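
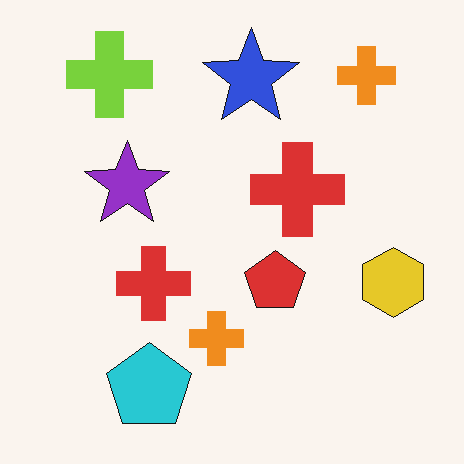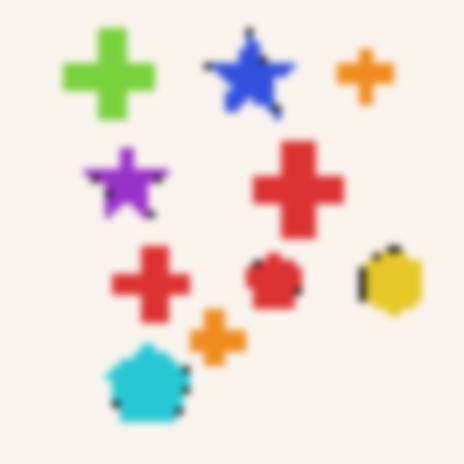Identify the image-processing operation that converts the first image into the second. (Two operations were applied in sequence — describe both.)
It was pixelated into visible square blocks, then noticeably gaussian-blurred.

Shapes are reduced to large square blocks; fine edges and outlines are lost — a downscale-then-upscale (mosaic) effect. Shape edges and outlines are uniformly softened across the whole image.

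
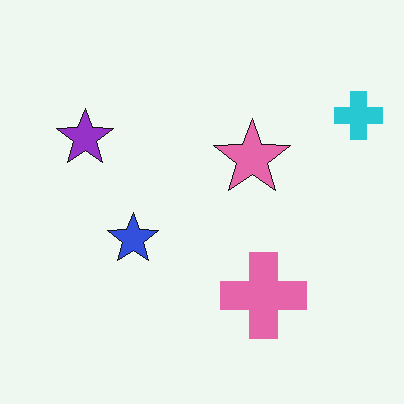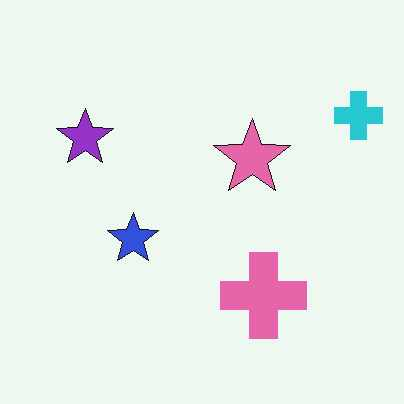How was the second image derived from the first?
The transformation is: JPEG-compressed with visible artifacts.

Blocky 8×8 compression artifacts appear around shape edges and the flat background shows ringing — characteristic JPEG degradation.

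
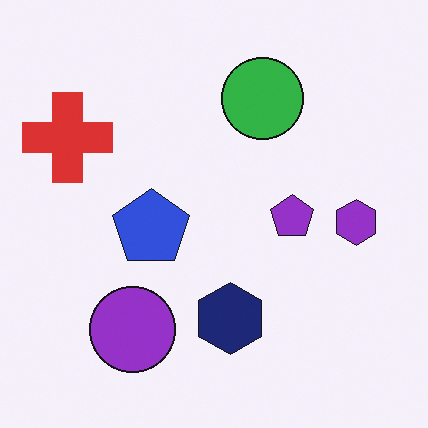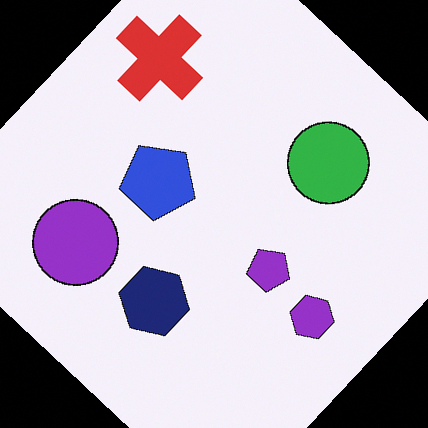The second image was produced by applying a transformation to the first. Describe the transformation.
The transformation is: rotated clockwise by a large amount — several tens of degrees.

Every shape is tilted by the same angle and the image corners show triangular fill wedges — a whole-image rotation by a non-right angle.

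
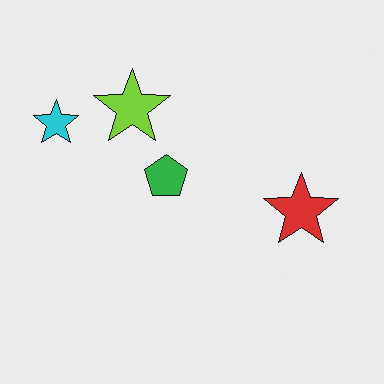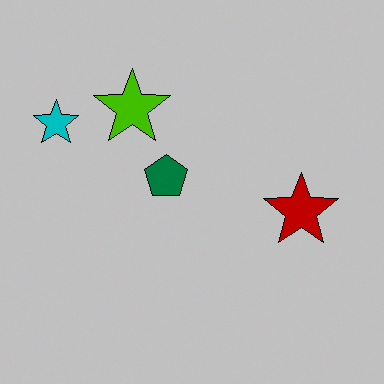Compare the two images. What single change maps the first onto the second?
Aggressively posterized.

Each flat color has snapped to a coarser quantized level — most visibly, the near-white background has dropped to a flat grey.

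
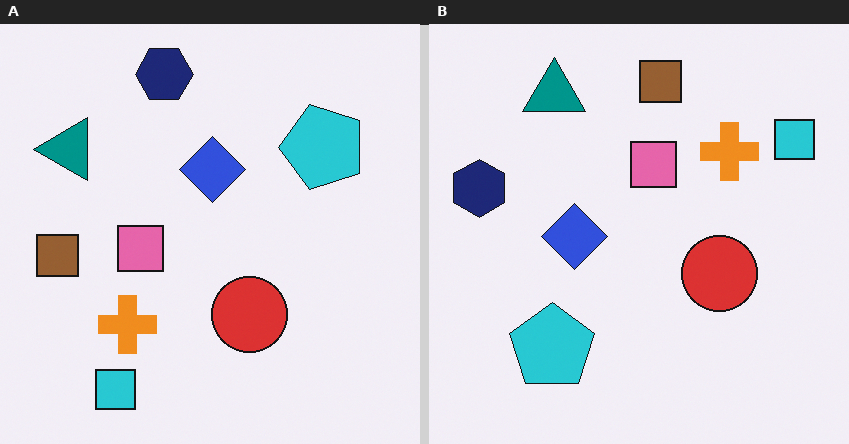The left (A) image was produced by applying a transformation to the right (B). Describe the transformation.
The left (A) image is the right (B) transposed (reflected across the top-left ↔ bottom-right diagonal).

Shapes have swapped their row and column positions — what was in the top-right is now in the bottom-left — a diagonal reflection.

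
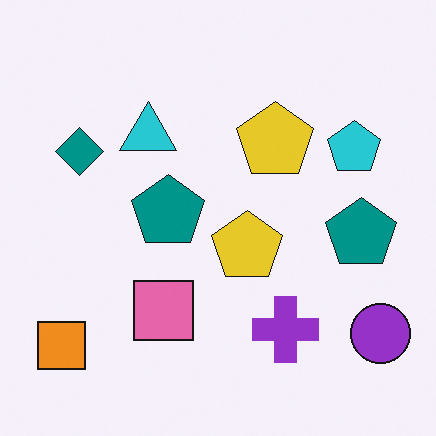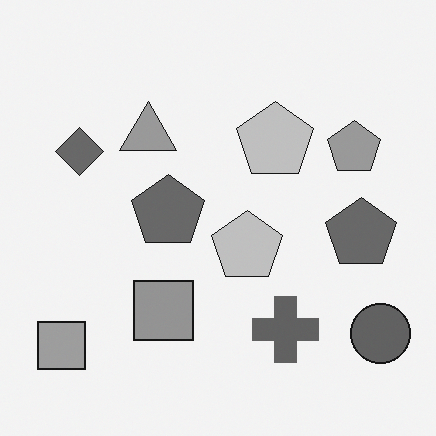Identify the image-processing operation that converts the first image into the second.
The image was converted to grayscale.

All color is removed — every shape is now a shade of grey.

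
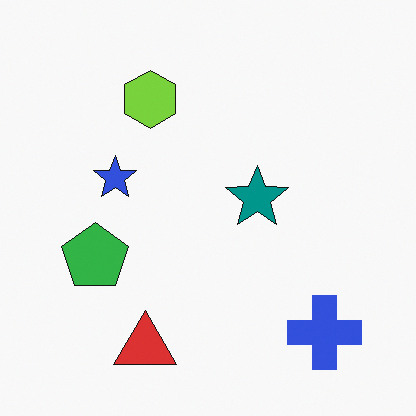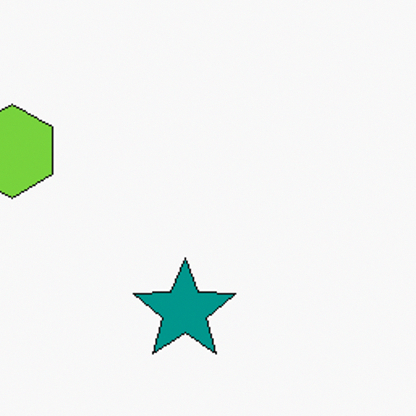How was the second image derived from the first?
The second image is the first cropped tightly and scaled back up.

The visible shapes are larger and the field of view is narrower; shapes near the original edges may be partly or wholly outside the frame — a crop-and-rescale.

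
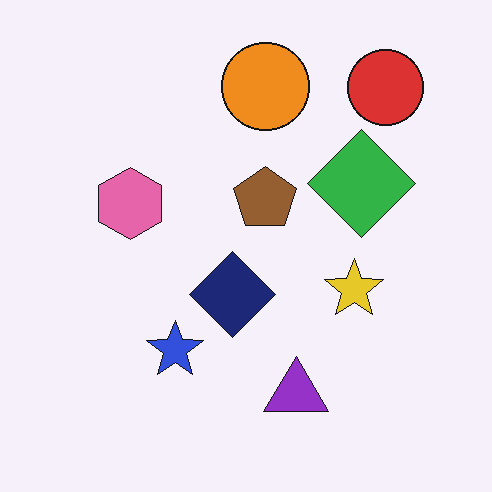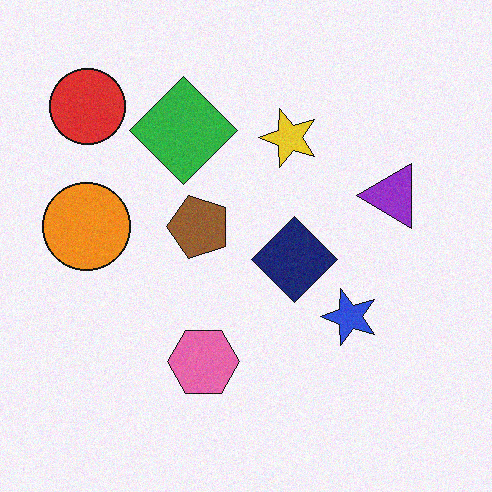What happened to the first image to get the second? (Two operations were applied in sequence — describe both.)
The image was degraded with subtle gaussian noise, then rotated 90° counter-clockwise.

Random speckle covers the whole image, including the flat background. The red circle sits in the top-right of the first image and the top-left of the second — consistent with a whole-image 90° counter-clockwise rotation.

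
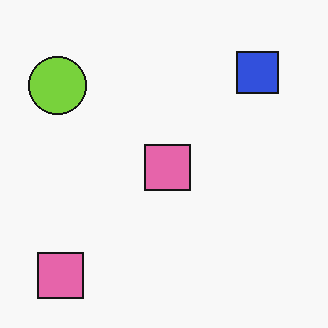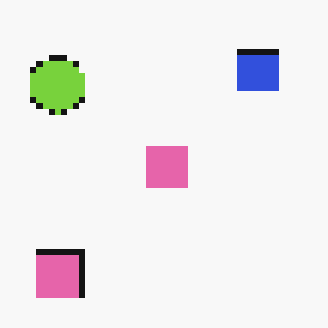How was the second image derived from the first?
The transformation is: moderately pixelated.

Shapes are reduced to large square blocks; fine edges and outlines are lost — a downscale-then-upscale (mosaic) effect.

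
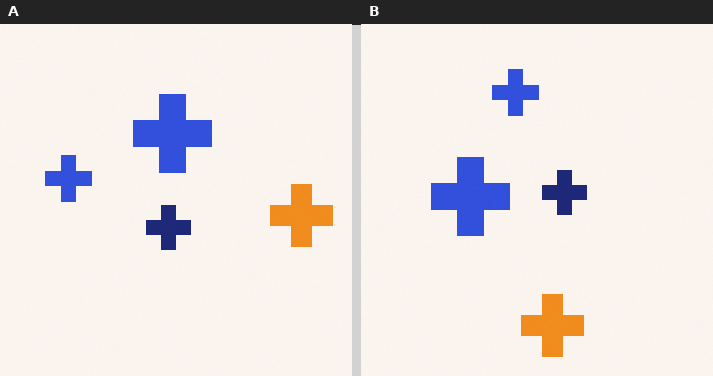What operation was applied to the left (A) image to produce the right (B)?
Transposed (reflected across the top-left ↔ bottom-right diagonal).

Shapes have swapped their row and column positions — what was in the top-right is now in the bottom-left — a diagonal reflection.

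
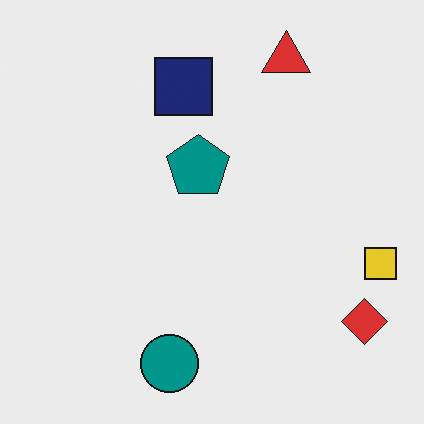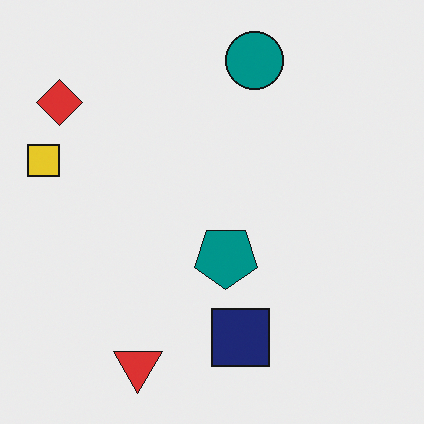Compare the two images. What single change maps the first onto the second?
It was rotated 180°.

The red diamond sits in the bottom-right of the first image and the top-left of the second — consistent with a whole-image 180° rotation.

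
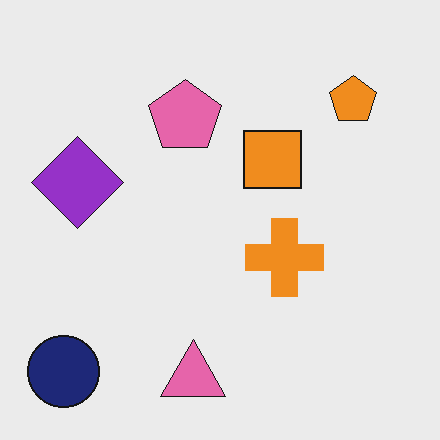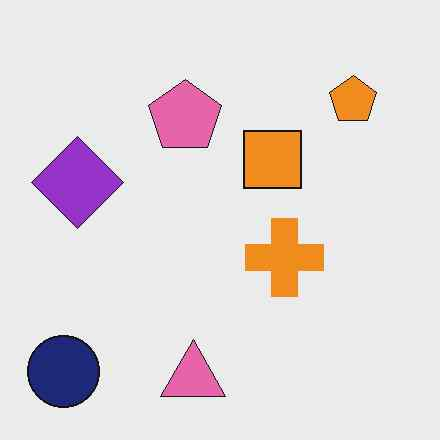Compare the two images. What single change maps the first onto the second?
The image was given moderate JPEG compression.

Blocky 8×8 compression artifacts appear around shape edges and the flat background shows ringing — characteristic JPEG degradation.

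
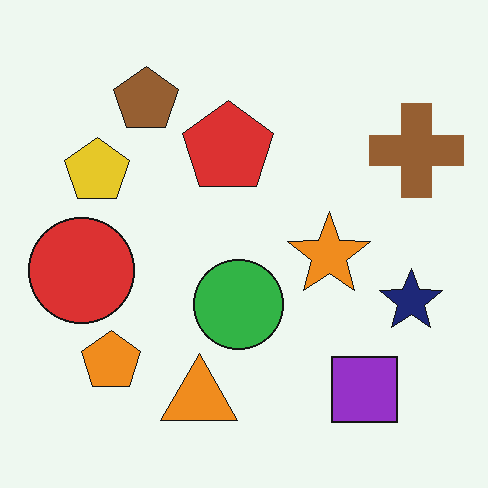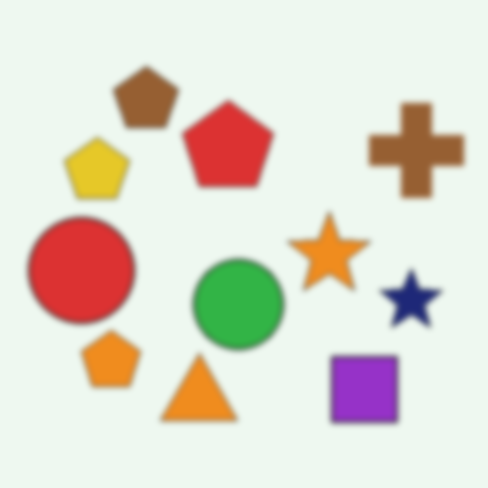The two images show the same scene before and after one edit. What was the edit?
This is the original image noticeably gaussian-blurred.

Shape edges and outlines are uniformly softened across the whole image.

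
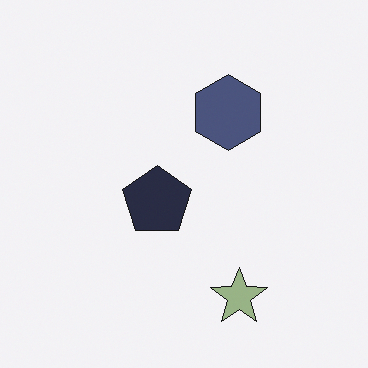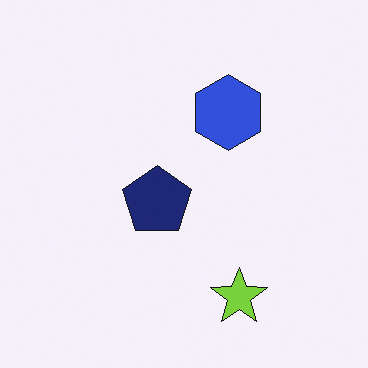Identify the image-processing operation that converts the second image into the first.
The first image is the second heavily desaturated.

All colors are more muted and greyish — a global saturation change.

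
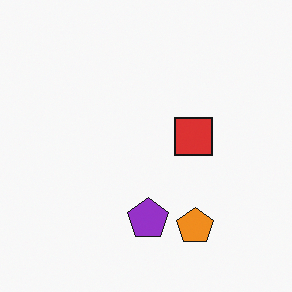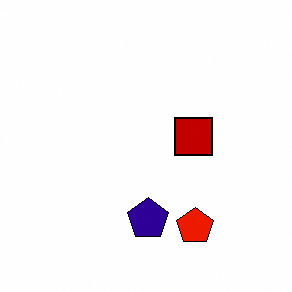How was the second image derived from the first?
This is the original image boosted in contrast.

Tones are pushed away from mid-grey across the whole image — a global contrast change.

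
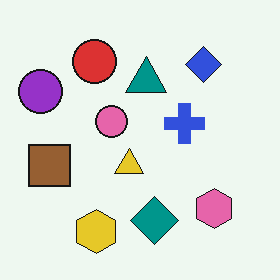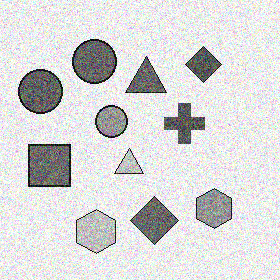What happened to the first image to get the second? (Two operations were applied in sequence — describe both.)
This is the original image converted to grayscale, then degraded with strong gaussian noise.

All color is removed — every shape is now a shade of grey. Random speckle covers the whole image, including the flat background.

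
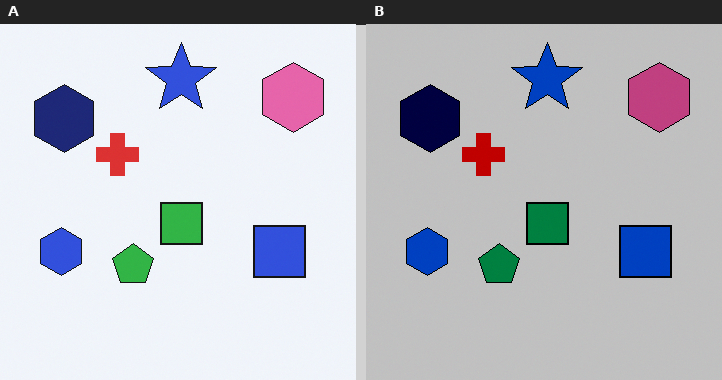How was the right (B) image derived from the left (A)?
It was heavily posterized to just a handful of flat colors.

Each flat color has snapped to a coarser quantized level — most visibly, the near-white background has dropped to a flat grey.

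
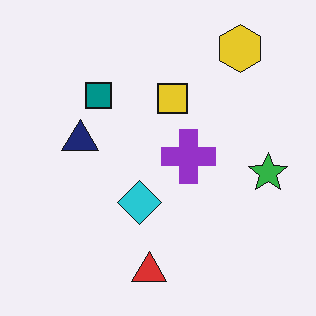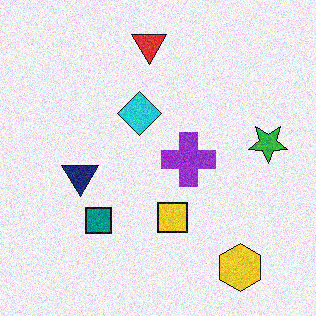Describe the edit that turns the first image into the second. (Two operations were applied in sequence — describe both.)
It was flipped vertically (top ↔ bottom), then degraded with visible gaussian noise.

The red triangle is in the bottom of the first image and the top of the second — shapes on opposite sides of the horizontal midline have swapped in a mirror flip. Random speckle covers the whole image, including the flat background.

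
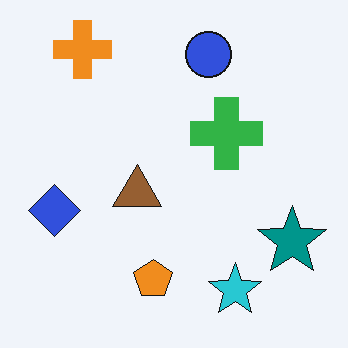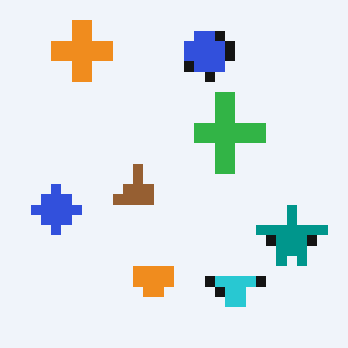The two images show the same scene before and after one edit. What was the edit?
It was heavily pixelated into large blocks.

Shapes are reduced to large square blocks; fine edges and outlines are lost — a downscale-then-upscale (mosaic) effect.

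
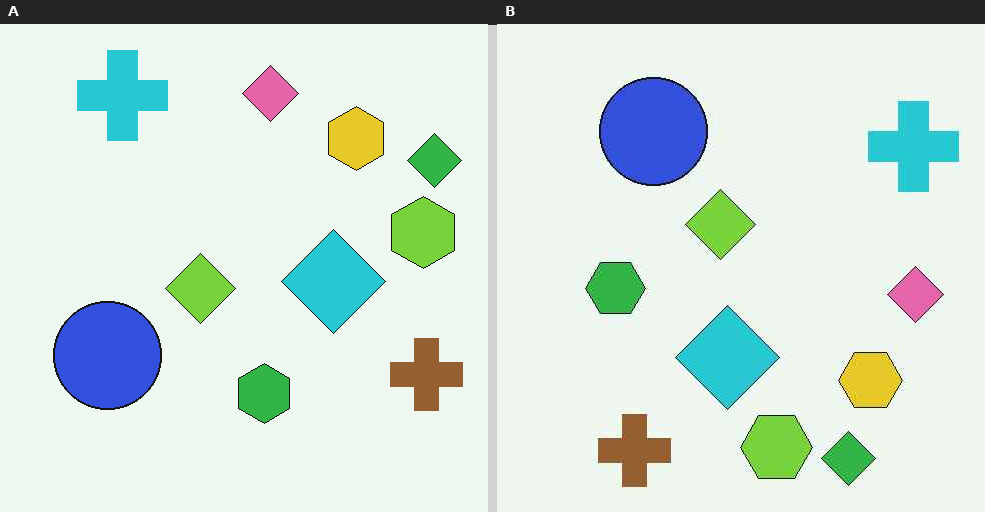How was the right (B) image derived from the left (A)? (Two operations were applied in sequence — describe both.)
The right (B) image is the left (A) rotated 90° clockwise, then JPEG-compressed with visible artifacts.

The green diamond sits in the top-right of the left (A) image and the bottom-right of the right (B) — consistent with a whole-image 90° clockwise rotation. Blocky 8×8 compression artifacts appear around shape edges and the flat background shows ringing — characteristic JPEG degradation.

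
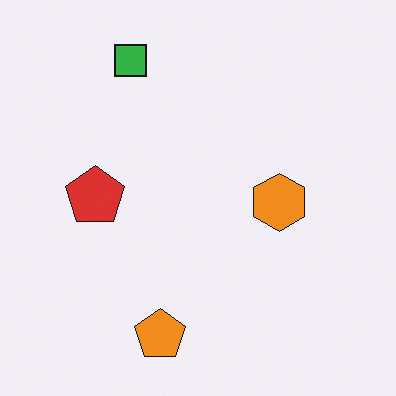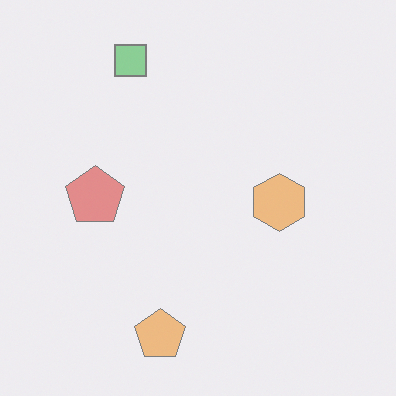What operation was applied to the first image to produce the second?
The transformation is: given much lower contrast.

Tones are pushed toward mid-grey across the whole image — a global contrast change.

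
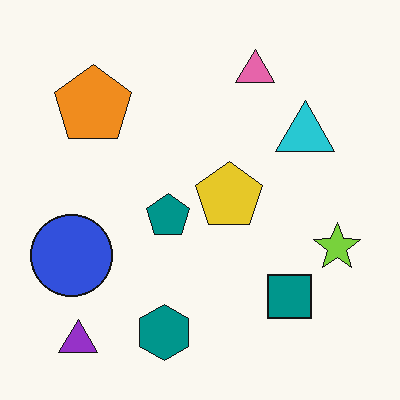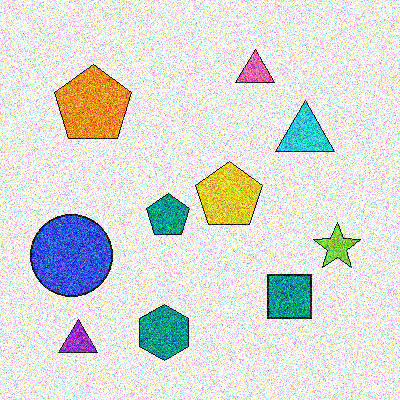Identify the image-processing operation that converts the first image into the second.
Degraded with strong gaussian noise.

Random speckle covers the whole image, including the flat background.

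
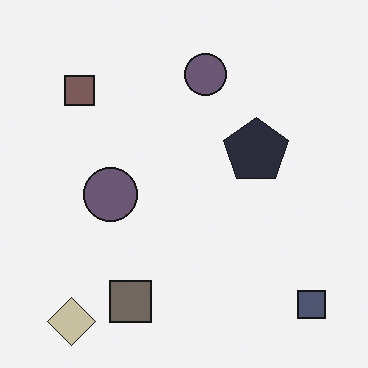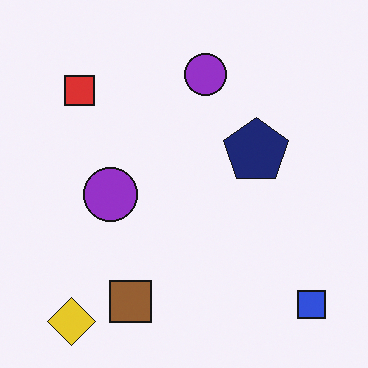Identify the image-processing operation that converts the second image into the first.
The first image is the second heavily desaturated.

All colors are more muted and greyish — a global saturation change.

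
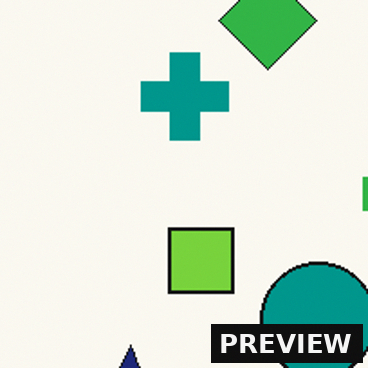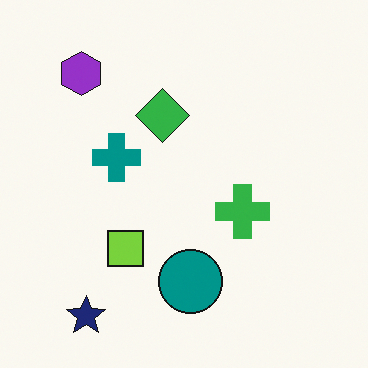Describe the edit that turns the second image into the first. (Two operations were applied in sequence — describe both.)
Cropped tightly and scaled back up, then watermarked with the text "PREVIEW" in the lower-right corner.

The visible shapes are larger and the field of view is narrower; shapes near the original edges may be partly or wholly outside the frame — a crop-and-rescale. A dark label reading "PREVIEW" appears in the lower-right corner.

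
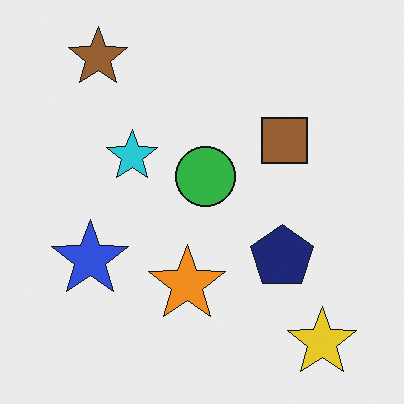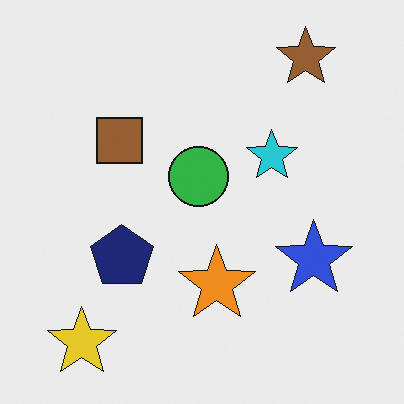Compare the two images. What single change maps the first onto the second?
The image was flipped horizontally (left ↔ right).

The yellow star is in the bottom-right of the first image and the bottom-left of the second — shapes on opposite sides of the vertical midline have swapped in a mirror flip.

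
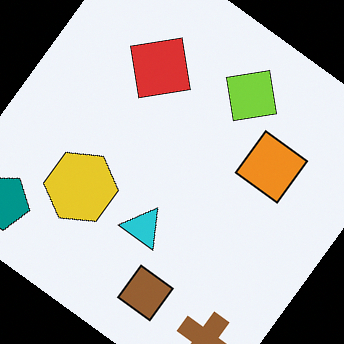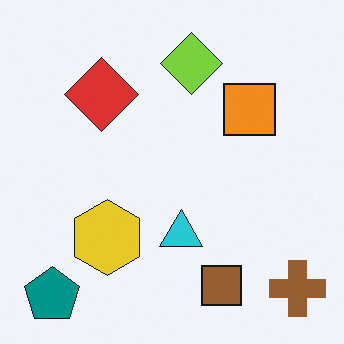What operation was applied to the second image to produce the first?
The first image is the second rotated clockwise by a large amount — several tens of degrees.

Every shape is tilted by the same angle and the image corners show triangular fill wedges — a whole-image rotation by a non-right angle.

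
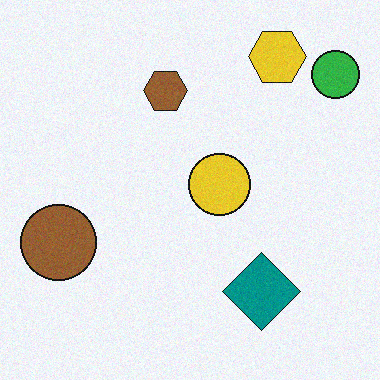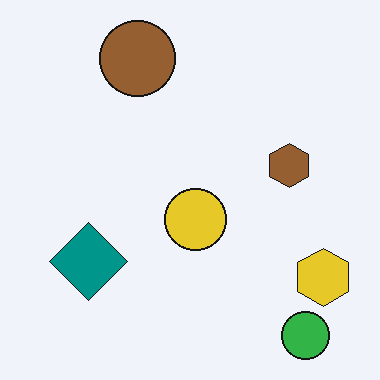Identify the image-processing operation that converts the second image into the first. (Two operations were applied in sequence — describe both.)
It was rotated 90° counter-clockwise, then degraded with a light layer of grain.

The green circle sits in the bottom-right of the second image and the top-right of the first — consistent with a whole-image 90° counter-clockwise rotation. Random speckle covers the whole image, including the flat background.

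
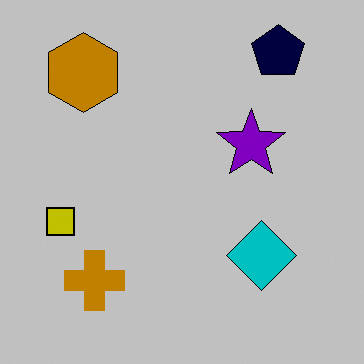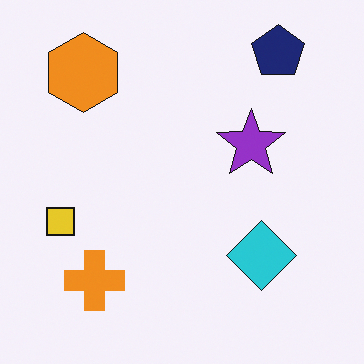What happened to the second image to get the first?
This is the original image heavily posterized to just a handful of flat colors.

Each flat color has snapped to a coarser quantized level — most visibly, the near-white background has dropped to a flat grey.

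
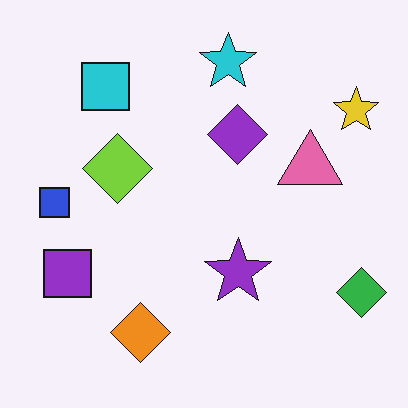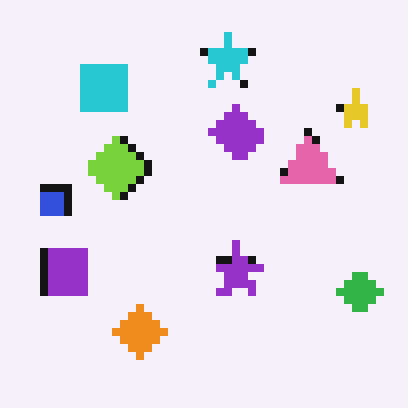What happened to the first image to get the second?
The image was moderately pixelated.

Shapes are reduced to large square blocks; fine edges and outlines are lost — a downscale-then-upscale (mosaic) effect.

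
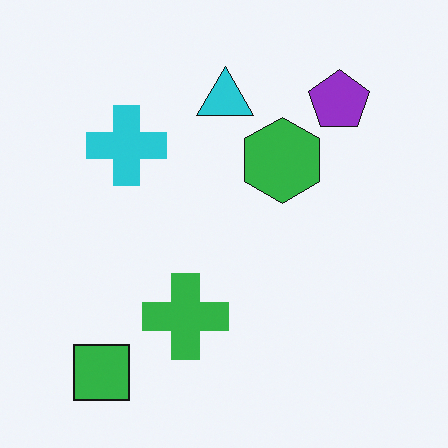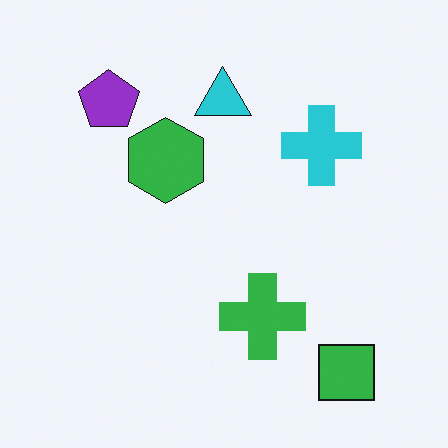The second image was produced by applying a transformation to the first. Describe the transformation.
It was flipped horizontally (left ↔ right).

The green square is in the bottom-left of the first image and the bottom-right of the second — shapes on opposite sides of the vertical midline have swapped in a mirror flip.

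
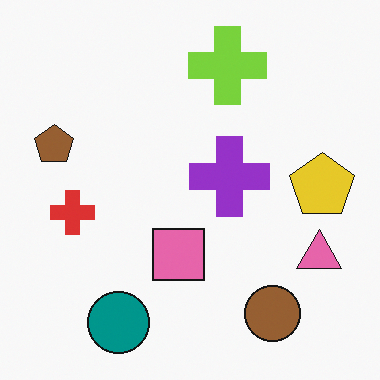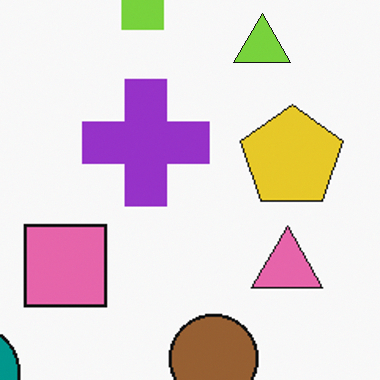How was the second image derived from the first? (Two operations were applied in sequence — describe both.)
The transformation is: cropped to a modestly smaller region and rescaled, then overlaid with an additional lime triangle.

The visible shapes are larger and the field of view is narrower; shapes near the original edges may be partly or wholly outside the frame — a crop-and-rescale. A lime triangle appears in the second image that is absent from the first.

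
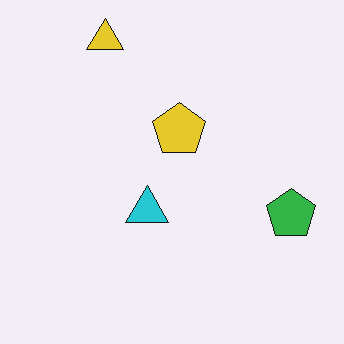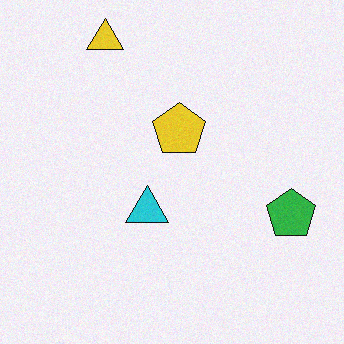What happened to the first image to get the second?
It was degraded with subtle gaussian noise.

Random speckle covers the whole image, including the flat background.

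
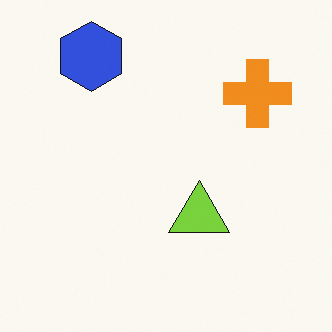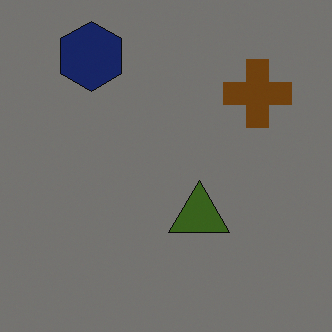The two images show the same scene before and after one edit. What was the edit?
The second image is the first substantially darkened.

Every pixel — background and shapes alike — is uniformly darkened.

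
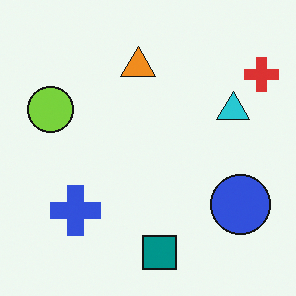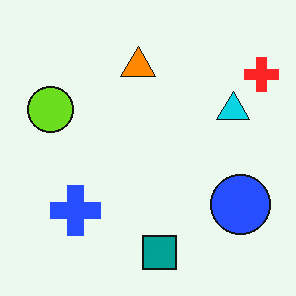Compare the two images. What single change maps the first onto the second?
The transformation is: slightly oversaturated.

All colors are more vivid — a global saturation change.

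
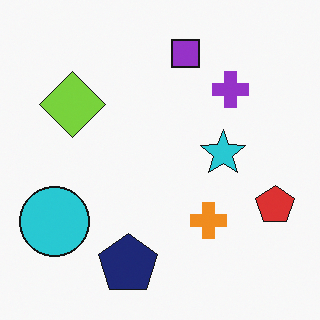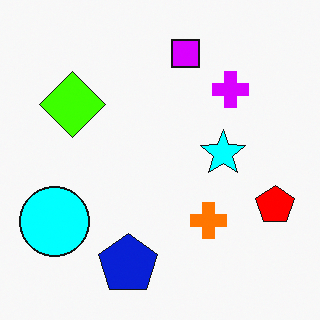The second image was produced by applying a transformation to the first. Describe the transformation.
It was made much more vivid (saturation change).

All colors are more vivid — a global saturation change.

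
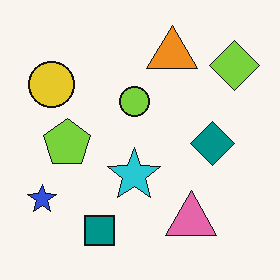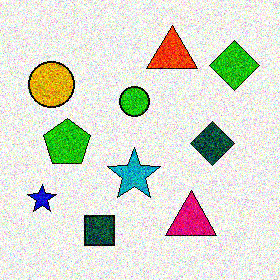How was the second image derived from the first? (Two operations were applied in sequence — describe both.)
This is the original image given much higher contrast, then degraded with strong gaussian noise.

Tones are pushed away from mid-grey across the whole image — a global contrast change. Random speckle covers the whole image, including the flat background.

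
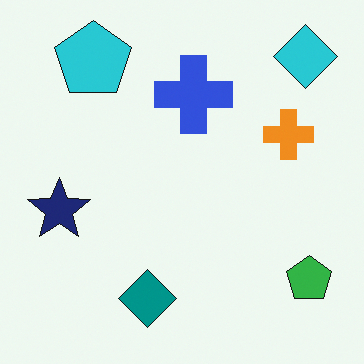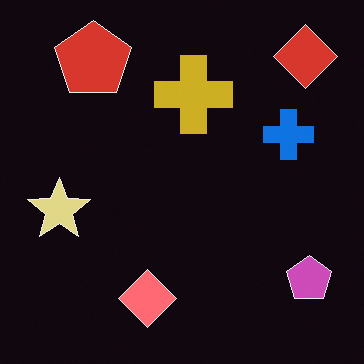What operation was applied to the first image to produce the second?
This is the original image color-inverted (negative).

The light background has become dark and every shape's color is its complement — a photographic negative.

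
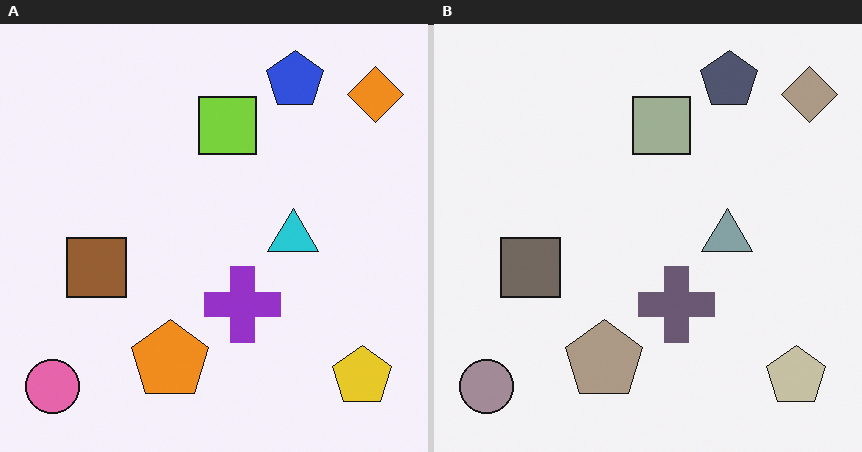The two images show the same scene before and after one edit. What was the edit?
The transformation is: heavily desaturated.

All colors are more muted and greyish — a global saturation change.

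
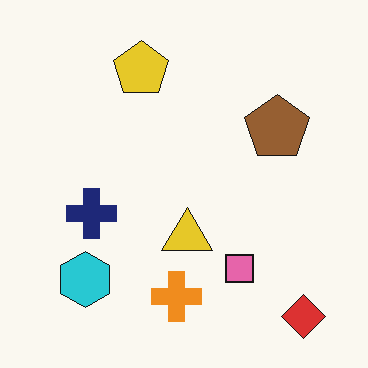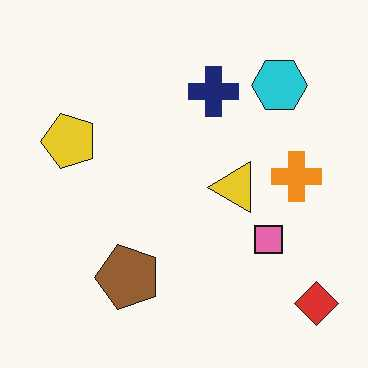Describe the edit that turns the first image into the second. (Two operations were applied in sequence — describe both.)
The second image is the first transposed (reflected across the top-left ↔ bottom-right diagonal), then given moderate JPEG compression.

Shapes have swapped their row and column positions — what was in the top-right is now in the bottom-left — a diagonal reflection. Blocky 8×8 compression artifacts appear around shape edges and the flat background shows ringing — characteristic JPEG degradation.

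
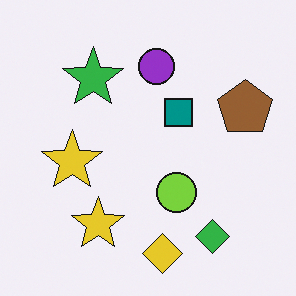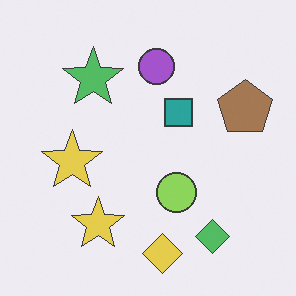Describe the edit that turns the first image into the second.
This is the original image given slightly reduced contrast.

Tones are pushed toward mid-grey across the whole image — a global contrast change.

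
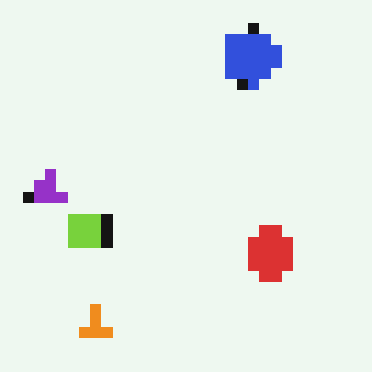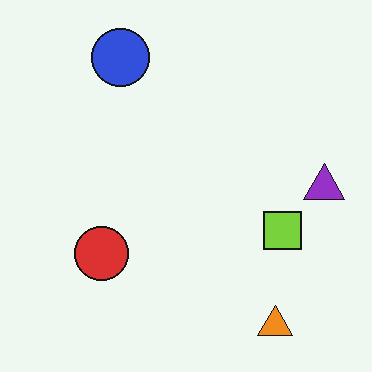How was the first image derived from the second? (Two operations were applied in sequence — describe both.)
It was flipped horizontally (left ↔ right), then coarsely pixelated.

The purple triangle is in the right of the second image and the left of the first — shapes on opposite sides of the vertical midline have swapped in a mirror flip. Shapes are reduced to large square blocks; fine edges and outlines are lost — a downscale-then-upscale (mosaic) effect.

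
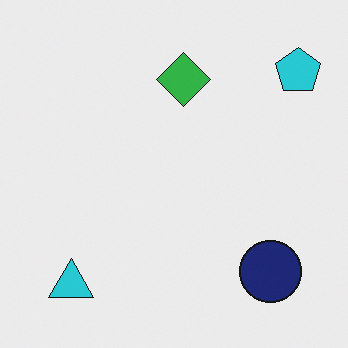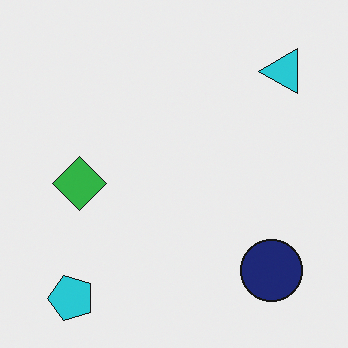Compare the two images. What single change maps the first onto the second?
It was transposed (reflected across the top-left ↔ bottom-right diagonal).

Shapes have swapped their row and column positions — what was in the top-right is now in the bottom-left — a diagonal reflection.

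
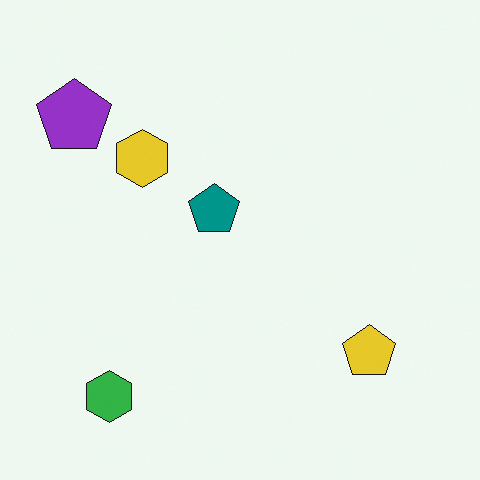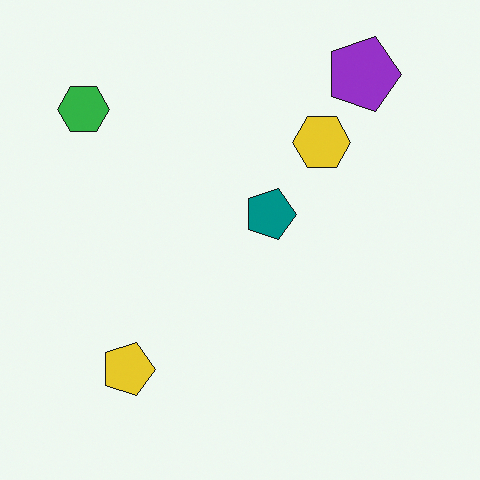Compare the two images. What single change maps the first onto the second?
Rotated 90° clockwise.

The purple pentagon sits in the top-left of the first image and the top-right of the second — consistent with a whole-image 90° clockwise rotation.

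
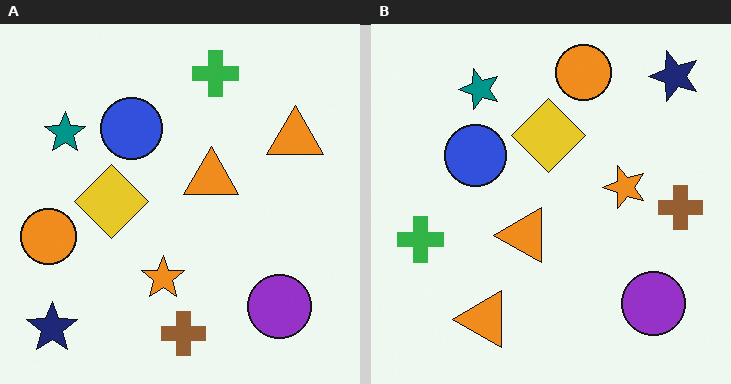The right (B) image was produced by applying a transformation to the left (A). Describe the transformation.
Transposed (reflected across the top-left ↔ bottom-right diagonal).

Shapes have swapped their row and column positions — what was in the top-right is now in the bottom-left — a diagonal reflection.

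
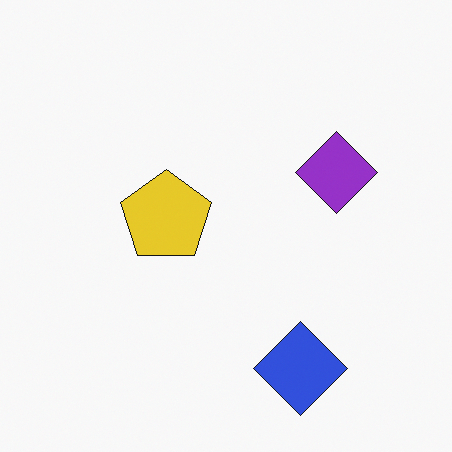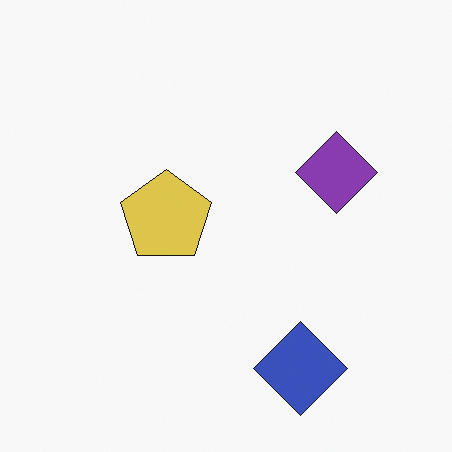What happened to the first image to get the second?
Slightly desaturated.

All colors are more muted and greyish — a global saturation change.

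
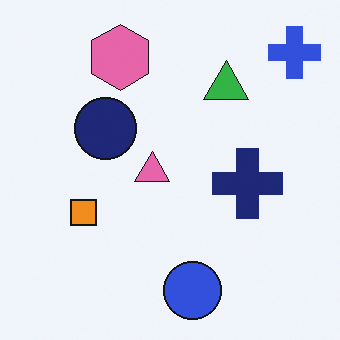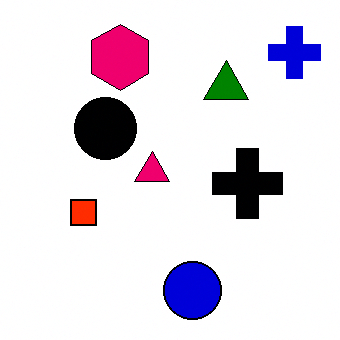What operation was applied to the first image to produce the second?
The second image is the first given much higher contrast.

Tones are pushed away from mid-grey across the whole image — a global contrast change.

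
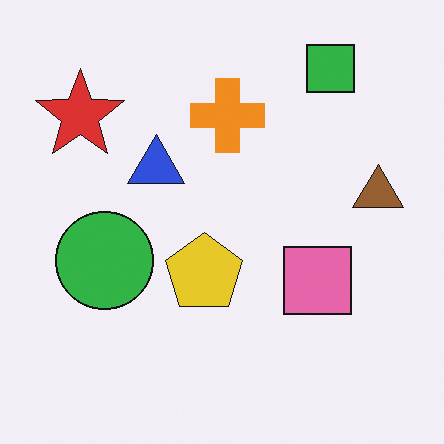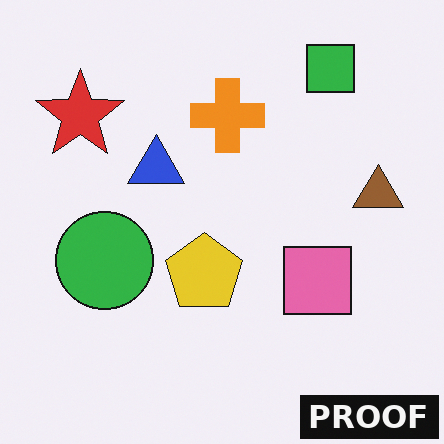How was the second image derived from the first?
The transformation is: watermarked with the text "PROOF" in the lower-right corner.

A dark label reading "PROOF" appears in the lower-right corner.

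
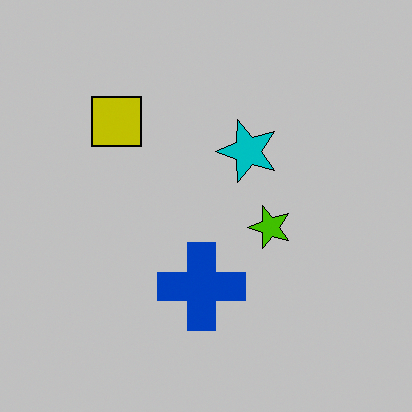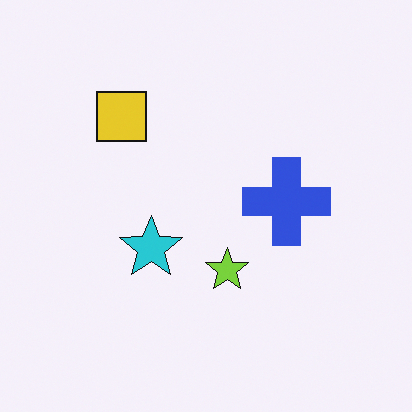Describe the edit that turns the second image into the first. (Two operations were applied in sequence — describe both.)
The first image is the second aggressively posterized, then transposed (reflected across the top-left ↔ bottom-right diagonal).

Each flat color has snapped to a coarser quantized level — most visibly, the near-white background has dropped to a flat grey. Shapes have swapped their row and column positions — what was in the top-right is now in the bottom-left — a diagonal reflection.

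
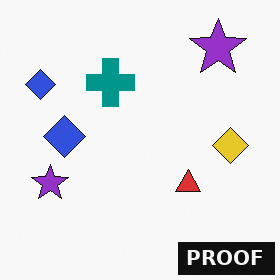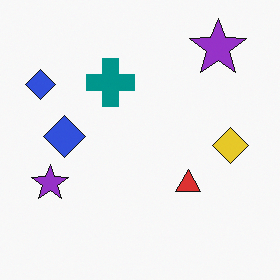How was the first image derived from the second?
Watermarked with the text "PROOF" in the lower-right corner.

A dark label reading "PROOF" appears in the lower-right corner.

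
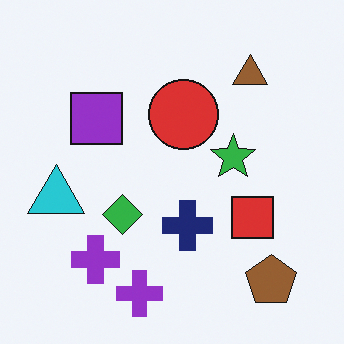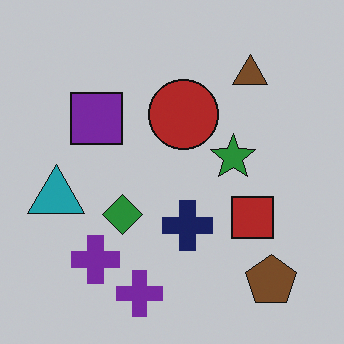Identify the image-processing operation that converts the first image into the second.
The transformation is: slightly darkened.

Every pixel — background and shapes alike — is uniformly darkened.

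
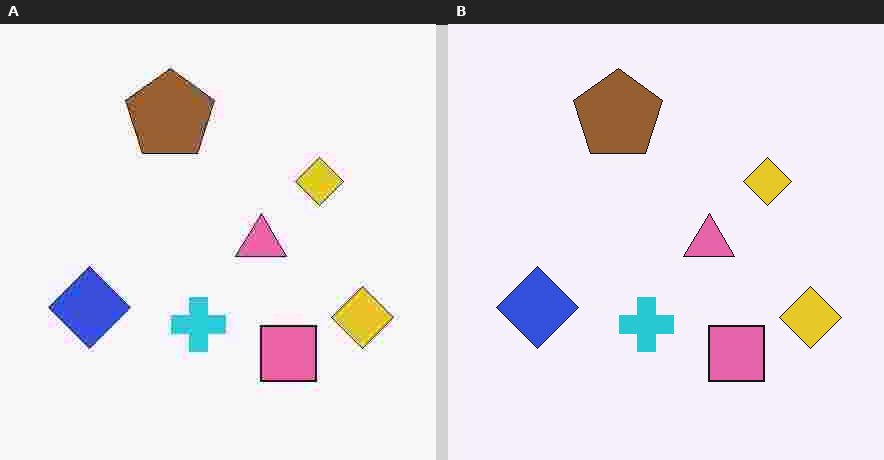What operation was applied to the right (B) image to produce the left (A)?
This is the original image degraded with heavy JPEG compression.

Blocky 8×8 compression artifacts appear around shape edges and the flat background shows ringing — characteristic JPEG degradation.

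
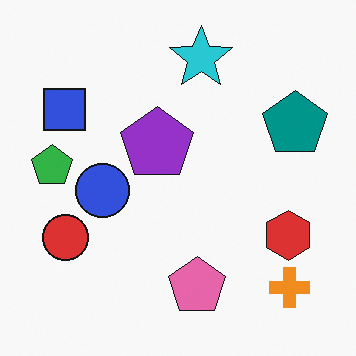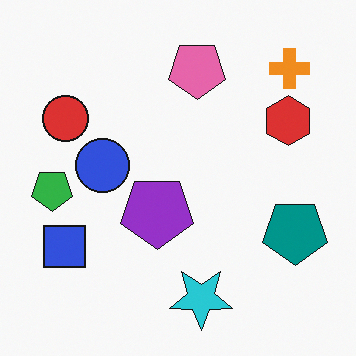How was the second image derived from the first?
The second image is the first flipped vertically (top ↔ bottom).

The cyan star is in the top of the first image and the bottom of the second — shapes on opposite sides of the horizontal midline have swapped in a mirror flip.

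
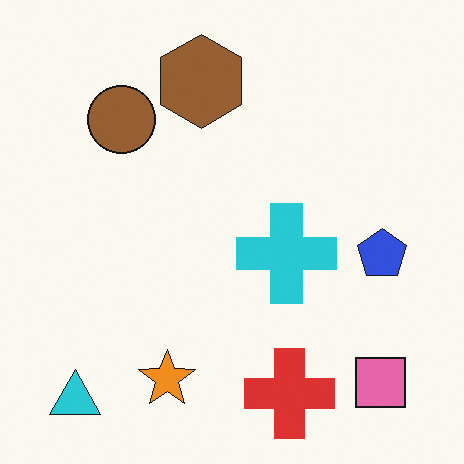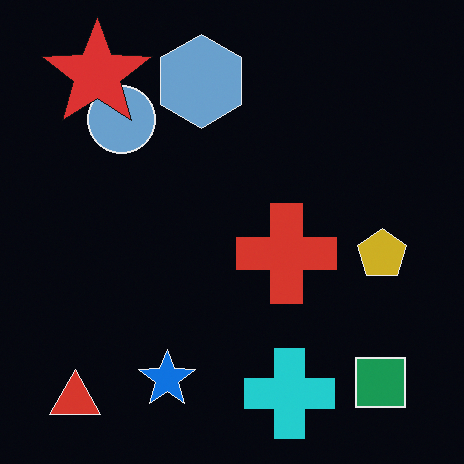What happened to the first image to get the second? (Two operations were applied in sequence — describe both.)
The transformation is: color-inverted (negative), then overlaid with an additional red star.

The light background has become dark and every shape's color is its complement — a photographic negative. A red star appears in the second image that is absent from the first.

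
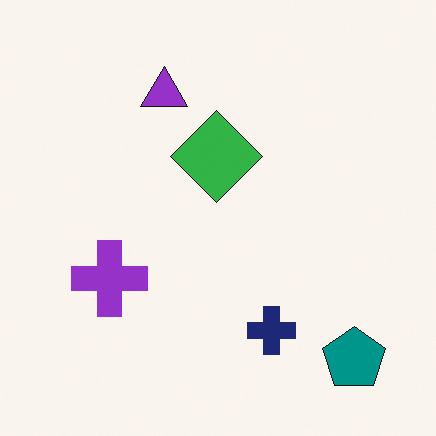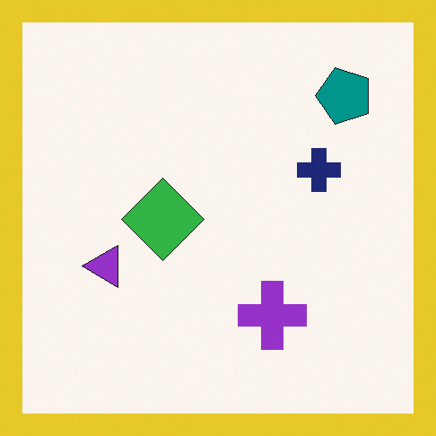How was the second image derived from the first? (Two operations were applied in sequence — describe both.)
This is the original image rotated 90° counter-clockwise, then framed with a yellow border.

The teal pentagon sits in the bottom-right of the first image and the top-right of the second — consistent with a whole-image 90° counter-clockwise rotation. A solid yellow frame runs around the edge of the second image, with the content slightly shrunk inside it.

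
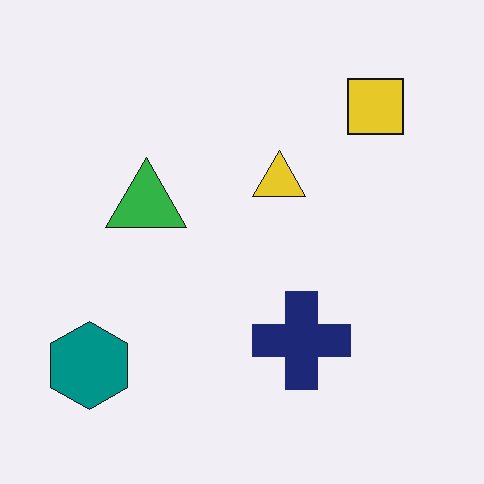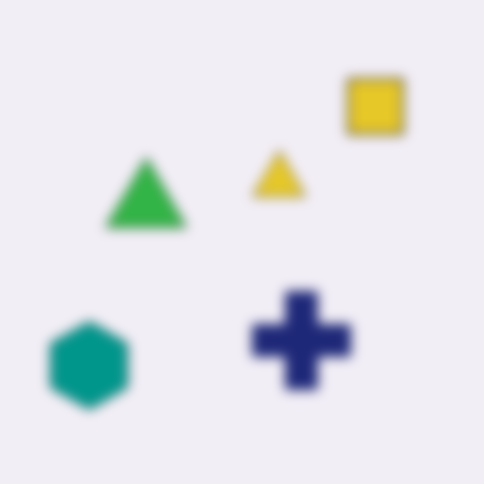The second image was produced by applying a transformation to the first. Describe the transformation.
The image was heavily blurred.

Shape edges and outlines are uniformly softened across the whole image.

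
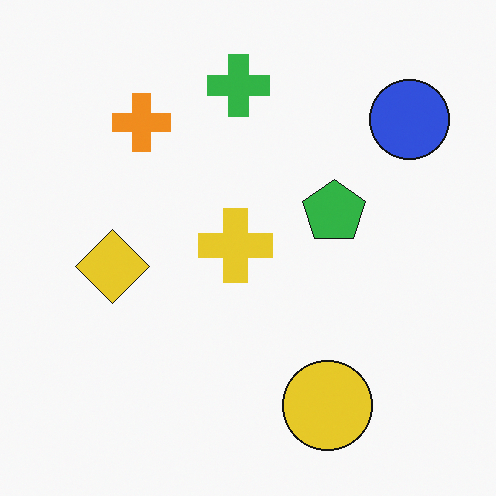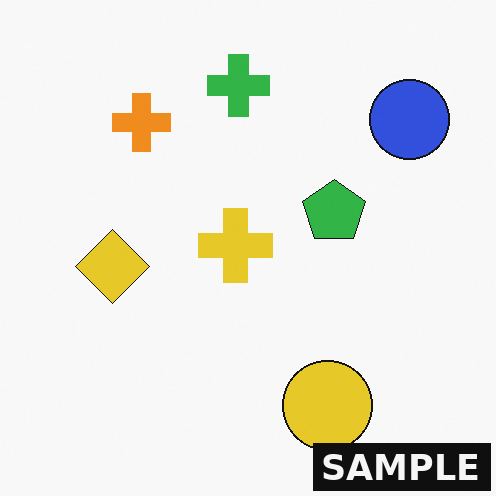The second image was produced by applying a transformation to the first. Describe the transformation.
The image was watermarked with the text "SAMPLE" in the lower-right corner.

A dark label reading "SAMPLE" appears in the lower-right corner.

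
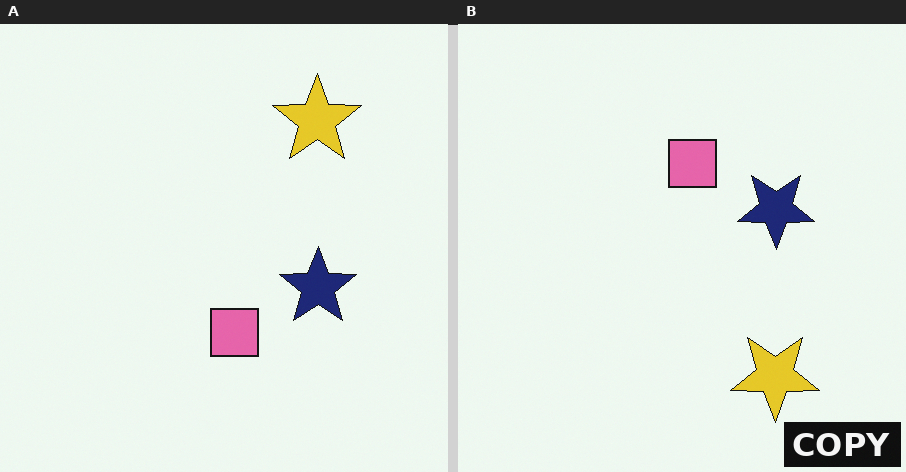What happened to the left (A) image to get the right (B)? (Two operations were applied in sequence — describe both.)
The right (B) image is the left (A) flipped vertically (top ↔ bottom), then watermarked with the text "COPY" in the lower-right corner.

The yellow star is in the top-right of the left (A) image and the bottom-right of the right (B) — shapes on opposite sides of the horizontal midline have swapped in a mirror flip. A dark label reading "COPY" appears in the lower-right corner.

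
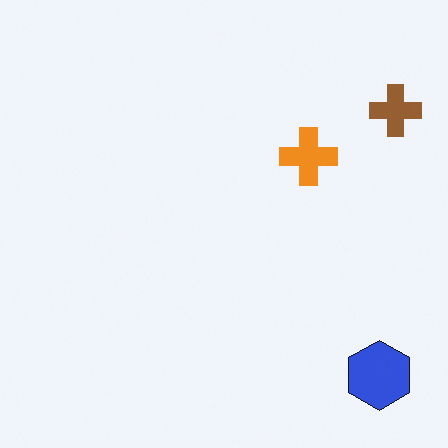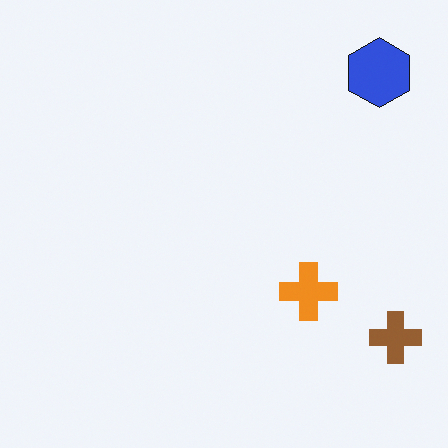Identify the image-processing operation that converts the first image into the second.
The transformation is: flipped vertically (top ↔ bottom).

The blue hexagon is in the bottom-right of the first image and the top-right of the second — shapes on opposite sides of the horizontal midline have swapped in a mirror flip.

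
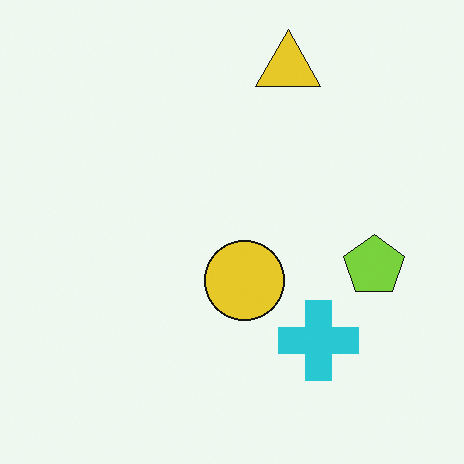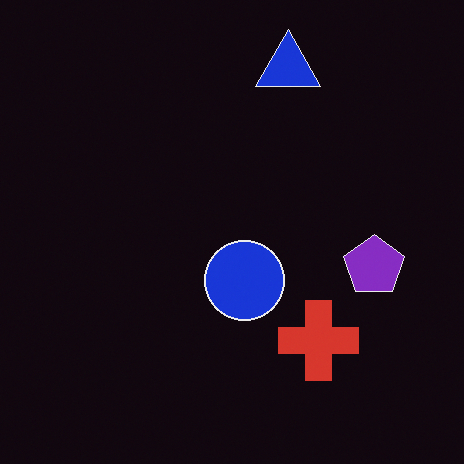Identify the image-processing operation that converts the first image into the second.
The image was color-inverted (negative).

The light background has become dark and every shape's color is its complement — a photographic negative.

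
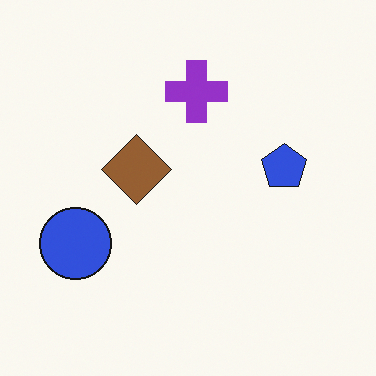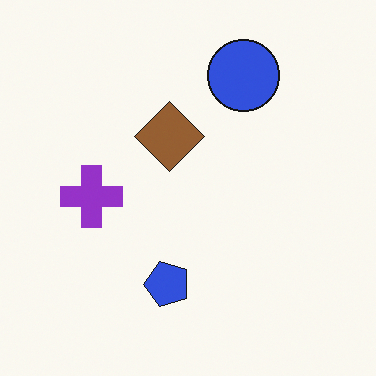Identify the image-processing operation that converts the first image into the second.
This is the original image transposed (reflected across the top-left ↔ bottom-right diagonal).

Shapes have swapped their row and column positions — what was in the top-right is now in the bottom-left — a diagonal reflection.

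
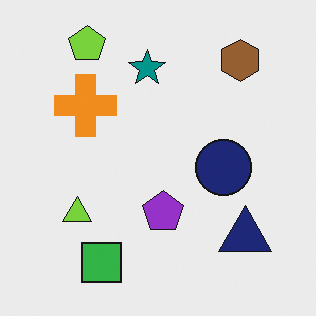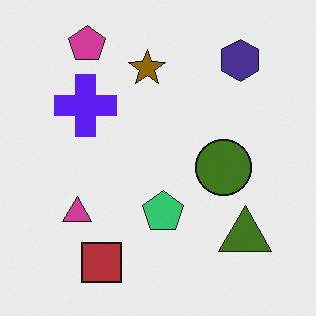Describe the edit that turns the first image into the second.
This is the original image hue-shifted through roughly half the color wheel.

Every shape's color has rotated by the same amount around the hue wheel — a uniform hue shift.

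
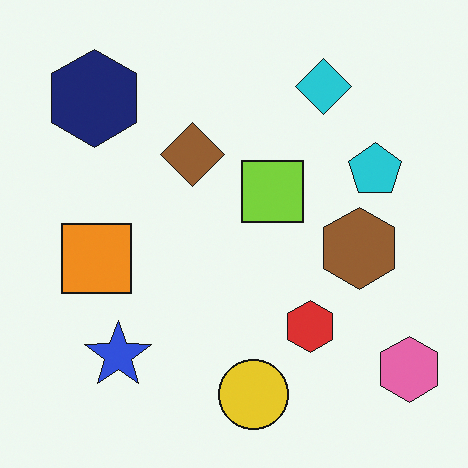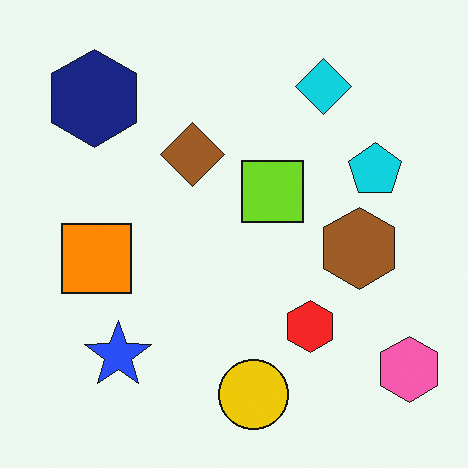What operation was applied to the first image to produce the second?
The transformation is: slightly oversaturated.

All colors are more vivid — a global saturation change.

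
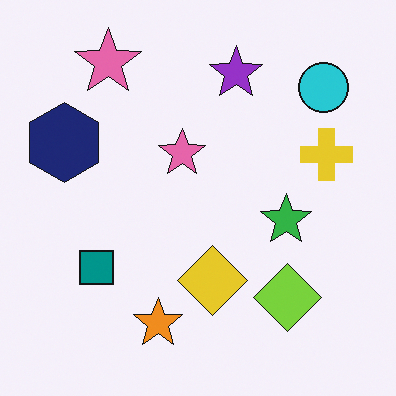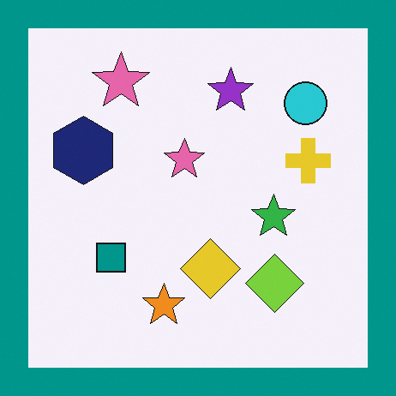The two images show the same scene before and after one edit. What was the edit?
Framed with a teal border.

A solid teal frame runs around the edge of the second image, with the content slightly shrunk inside it.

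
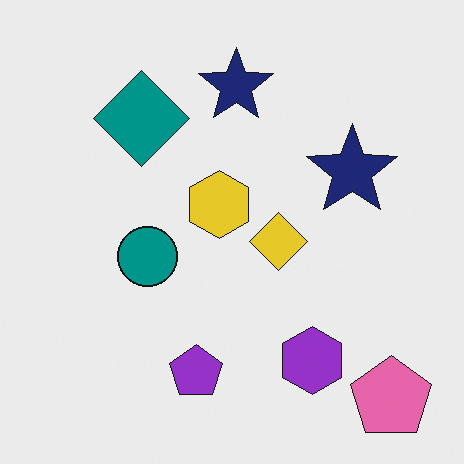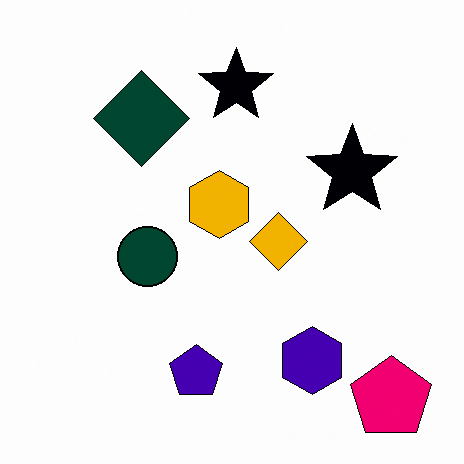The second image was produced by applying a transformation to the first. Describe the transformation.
The transformation is: boosted in contrast.

Tones are pushed away from mid-grey across the whole image — a global contrast change.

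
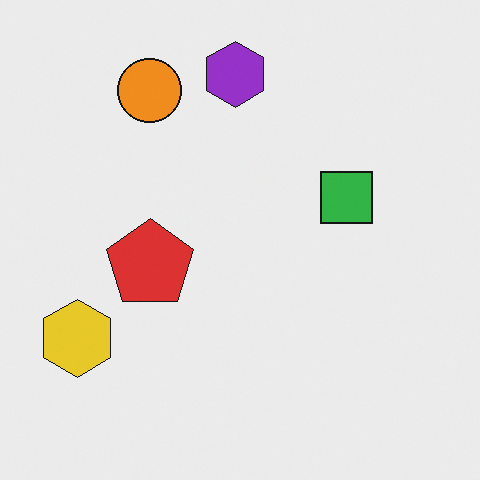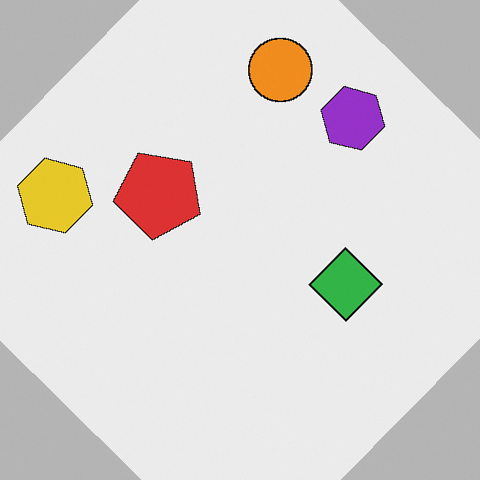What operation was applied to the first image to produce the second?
The image was rotated clockwise by a large amount — several tens of degrees.

Every shape is tilted by the same angle and the image corners show triangular fill wedges — a whole-image rotation by a non-right angle.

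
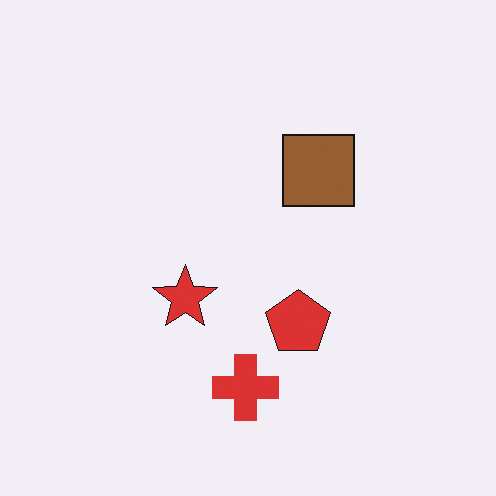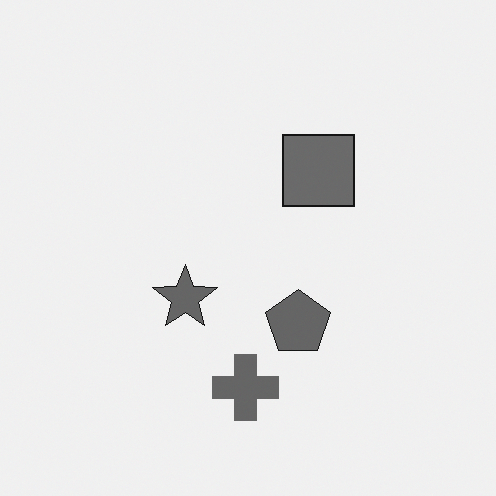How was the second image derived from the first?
It was converted to grayscale.

All color is removed — every shape is now a shade of grey.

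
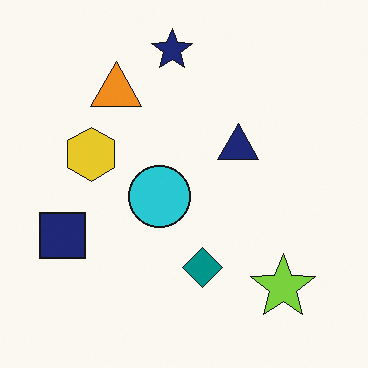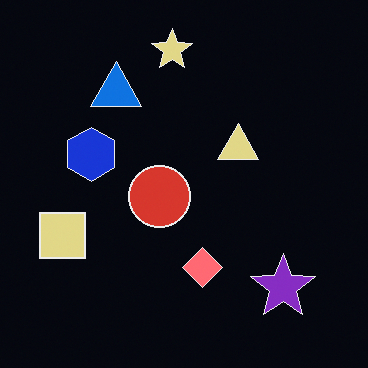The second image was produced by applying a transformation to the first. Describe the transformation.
Color-inverted (negative).

The light background has become dark and every shape's color is its complement — a photographic negative.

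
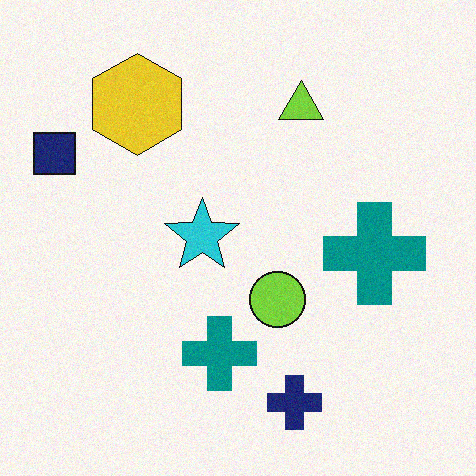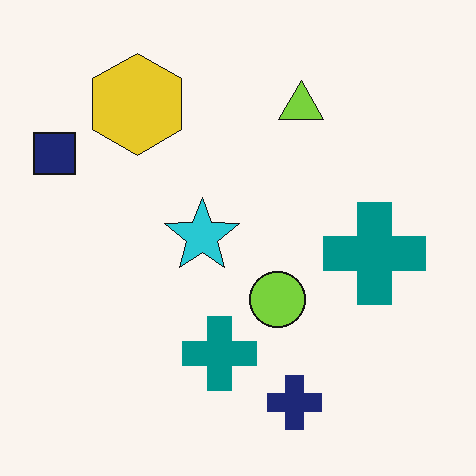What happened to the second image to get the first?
Degraded with a light layer of grain.

Random speckle covers the whole image, including the flat background.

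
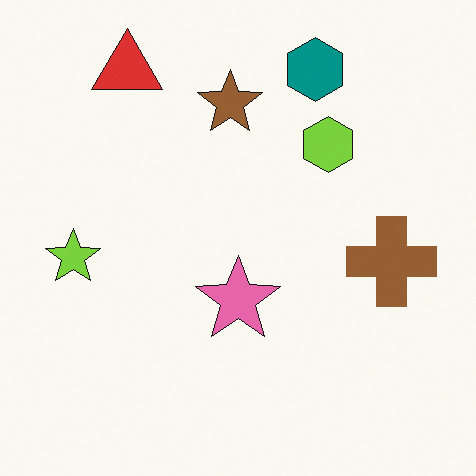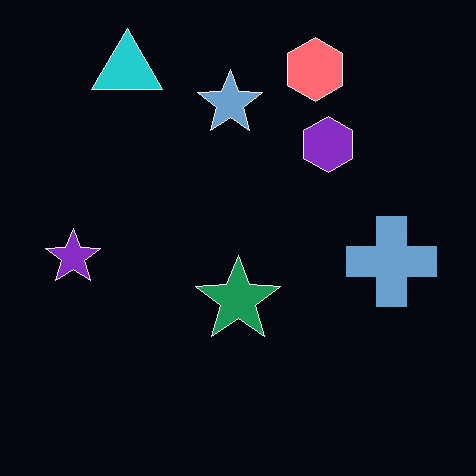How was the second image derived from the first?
Color-inverted (negative).

The light background has become dark and every shape's color is its complement — a photographic negative.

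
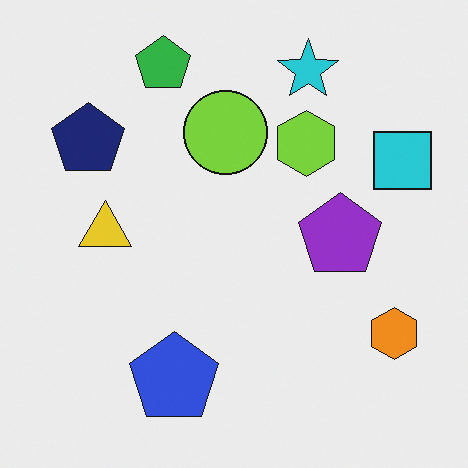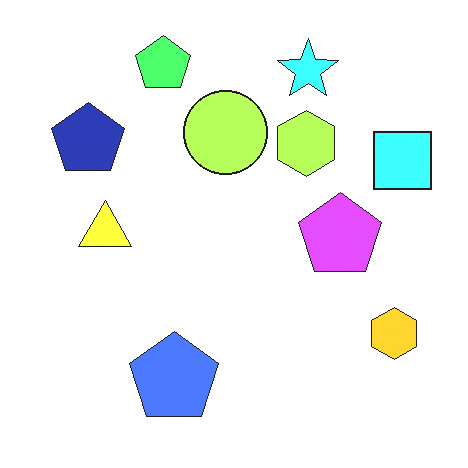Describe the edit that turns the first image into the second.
This is the original image noticeably brightened.

Every pixel — background and shapes alike — is uniformly brightened.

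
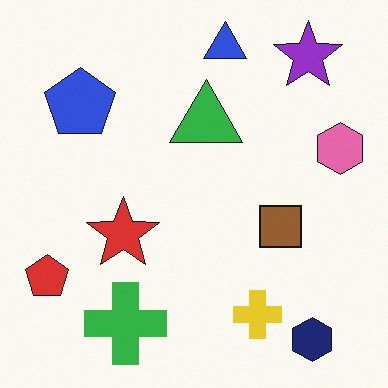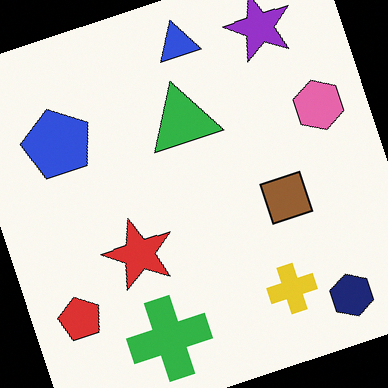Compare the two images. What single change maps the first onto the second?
The transformation is: rotated counter-clockwise by a clearly visible amount.

Every shape is tilted by the same angle and the image corners show triangular fill wedges — a whole-image rotation by a non-right angle.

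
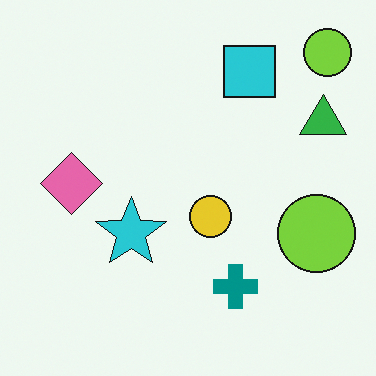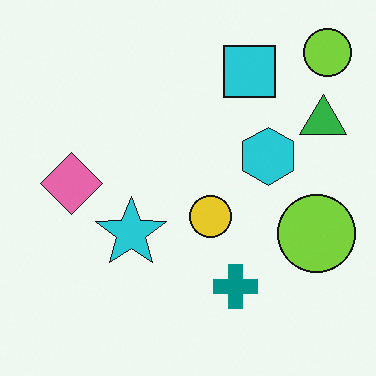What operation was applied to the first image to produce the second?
It was overlaid with an additional cyan hexagon.

A cyan hexagon appears in the second image that is absent from the first.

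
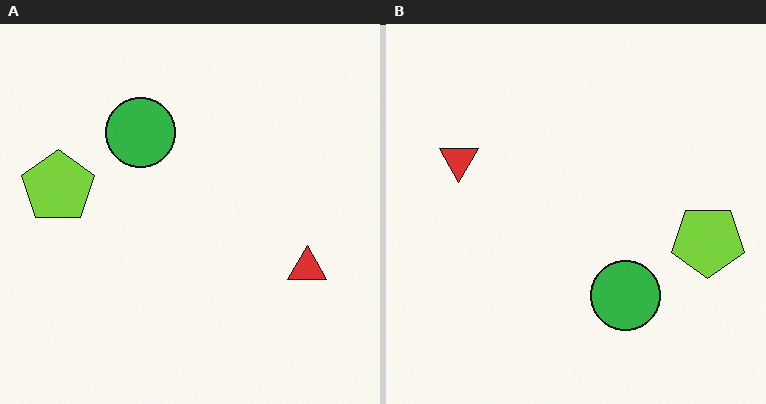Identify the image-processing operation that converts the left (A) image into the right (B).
It was rotated 180°.

The lime pentagon sits in the left of the left (A) image and the right of the right (B) — consistent with a whole-image 180° rotation.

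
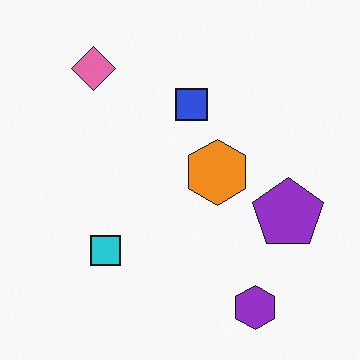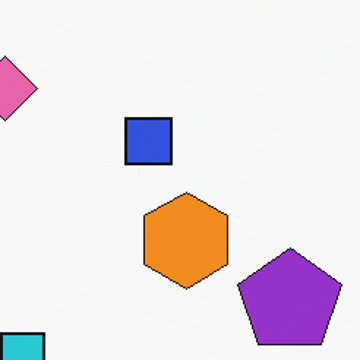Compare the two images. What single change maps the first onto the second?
The image was cropped to a modestly smaller region and rescaled.

The visible shapes are larger and the field of view is narrower; shapes near the original edges may be partly or wholly outside the frame — a crop-and-rescale.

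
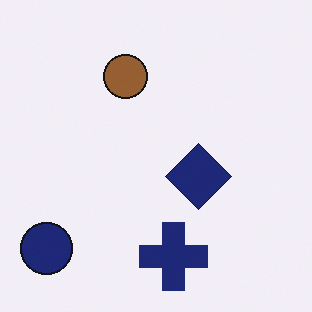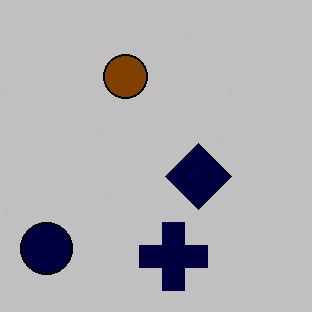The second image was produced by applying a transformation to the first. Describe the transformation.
Aggressively posterized.

Each flat color has snapped to a coarser quantized level — most visibly, the near-white background has dropped to a flat grey.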